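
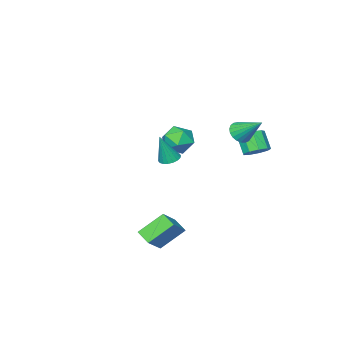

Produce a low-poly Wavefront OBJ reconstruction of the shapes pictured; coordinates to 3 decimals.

v -2.662 -1.618 0.039
v -1.854 -1.301 0.389
v -1.926 -2.159 -1.169
v -1.118 -1.842 -0.819
v -1.559 -2.556 -0.405
v -2.014 -2.221 0.342
v -1.766 -1.239 -1.122
v -2.221 -0.904 -0.375
v -1.3 -1.066 -0.329
v -1.172 -1.881 0.114
v -2.608 -1.579 -0.894
v -2.48 -2.394 -0.451
v 0.439 0.405 -0.087
v 0.964 0.326 -0.266
v 0.941 0.275 1.447
v 0.951 0.573 -0.24
v 0.836 0.787 -0.185
v 0.643 0.926 -0.11
v 0.41 0.961 -0.031
v 0.182 0.886 0.037
v 0.005 0.716 0.081
v -0.086 0.484 0.091
v -0.073 0.237 0.066
v 0.042 0.022 0.01
v 0.235 -0.116 -0.065
v 0.469 -0.151 -0.144
v 0.696 -0.077 -0.212
v 0.873 0.094 -0.256
v 2.144 2.837 -2.634
v 3.165 3.216 -1.723
v 2.172 3.62 -2.99
v 3.193 3.998 -2.078
v 3.227 2.342 -3.642
v 4.248 2.72 -2.73
v 3.255 3.124 -3.997
v 4.276 3.503 -3.086
v -1.89 2.783 1.791
v -1.259 2.93 1.736
v -2.09 4.037 2.829
v -1.368 3.077 1.537
v -1.567 3.173 1.383
v -1.822 3.202 1.298
v -2.089 3.159 1.299
v -2.321 3.051 1.385
v -2.479 2.896 1.541
v -2.535 2.722 1.74
v -2.479 2.559 1.948
v -2.321 2.434 2.129
v -2.089 2.37 2.251
v -1.822 2.377 2.294
v -1.567 2.455 2.249
v -1.367 2.589 2.126
v -1.258 2.757 1.944
v -2.761 2.989 0.309
v -2.471 3.452 0.73
v -2.67 2.774 1.612
v -2.959 2.311 1.191
v -2.934 3.537 0.691
v -3.132 2.859 1.573
v -3.316 3.365 0.473
v -3.514 2.687 1.355
v -3.438 3.017 0.178
v -3.636 2.339 1.06
v -3.243 2.656 -0.055
v -3.442 1.978 0.827
v -2.823 2.451 -0.119
v -3.021 1.773 0.763
v -2.373 2.498 0.018
v -2.572 1.819 0.9
v -2.105 2.774 0.291
v -2.304 2.096 1.173
v -2.144 3.151 0.572
v -2.342 2.473 1.454
f 1 12 6
f 1 6 2
f 1 2 8
f 1 8 11
f 1 11 12
f 2 6 10
f 6 12 5
f 12 11 3
f 11 8 7
f 8 2 9
f 4 10 5
f 4 5 3
f 4 3 7
f 4 7 9
f 4 9 10
f 5 10 6
f 3 5 12
f 7 3 11
f 9 7 8
f 10 9 2
f 14 13 16
f 14 16 15
f 16 13 17
f 16 17 15
f 17 13 18
f 17 18 15
f 18 13 19
f 18 19 15
f 19 13 20
f 19 20 15
f 20 13 21
f 20 21 15
f 21 13 22
f 21 22 15
f 22 13 23
f 22 23 15
f 23 13 24
f 23 24 15
f 24 13 25
f 24 25 15
f 25 13 26
f 25 26 15
f 26 13 27
f 26 27 15
f 27 13 28
f 27 28 15
f 28 13 14
f 28 14 15
f 30 32 29
f 33 30 29
f 29 32 31
f 31 33 29
f 30 36 32
f 34 30 33
f 34 36 30
f 32 36 31
f 35 33 31
f 31 36 35
f 35 34 33
f 36 34 35
f 38 37 40
f 38 40 39
f 40 37 41
f 40 41 39
f 41 37 42
f 41 42 39
f 42 37 43
f 42 43 39
f 43 37 44
f 43 44 39
f 44 37 45
f 44 45 39
f 45 37 46
f 45 46 39
f 46 37 47
f 46 47 39
f 47 37 48
f 47 48 39
f 48 37 49
f 48 49 39
f 49 37 50
f 49 50 39
f 50 37 51
f 50 51 39
f 51 37 52
f 51 52 39
f 52 37 53
f 52 53 39
f 53 37 38
f 53 38 39
f 55 54 58
f 55 58 56
f 56 58 59
f 56 59 57
f 58 54 60
f 58 60 59
f 59 60 61
f 59 61 57
f 60 54 62
f 60 62 61
f 61 62 63
f 61 63 57
f 62 54 64
f 62 64 63
f 63 64 65
f 63 65 57
f 64 54 66
f 64 66 65
f 65 66 67
f 65 67 57
f 66 54 68
f 66 68 67
f 67 68 69
f 67 69 57
f 68 54 70
f 68 70 69
f 69 70 71
f 69 71 57
f 70 54 72
f 70 72 71
f 71 72 73
f 71 73 57
f 72 54 55
f 72 55 73
f 73 55 56
f 73 56 57



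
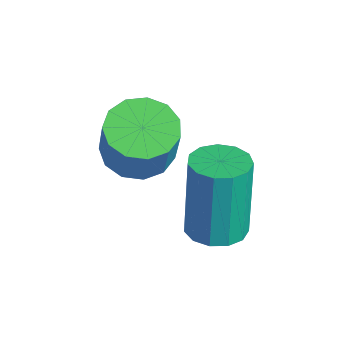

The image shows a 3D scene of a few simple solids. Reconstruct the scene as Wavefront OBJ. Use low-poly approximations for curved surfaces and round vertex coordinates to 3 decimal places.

v -0.378 -0.766 0.507
v 0.039 -0.053 0.358
v 0.615 -0.12 1.643
v 0.198 -0.834 1.793
v -0.375 0.072 0.55
v 0.201 0.005 1.835
v -0.79 -0.069 0.728
v -0.214 -0.136 2.014
v -1.074 -0.431 0.837
v -0.498 -0.498 2.122
v -1.137 -0.9 0.84
v -0.562 -0.967 2.126
v -0.959 -1.327 0.738
v -0.384 -1.394 2.024
v -0.597 -1.576 0.563
v -0.021 -1.643 1.849
v -0.165 -1.567 0.37
v 0.411 -1.634 1.655
v 0.2 -1.305 0.221
v 0.775 -1.372 1.506
v 0.381 -0.871 0.162
v 0.956 -0.938 1.447
v 0.321 -0.405 0.213
v 0.897 -0.472 1.499
v 1.082 0.542 -1.38
v 1.686 0.182 -1.285
v 1.443 0.337 0.855
v 0.838 0.698 0.76
v 1.787 0.569 -1.302
v 1.543 0.724 0.839
v 1.664 0.947 -1.343
v 1.421 1.102 0.797
v 1.356 1.197 -1.397
v 1.113 1.352 0.744
v 0.961 1.239 -1.445
v 0.718 1.394 0.696
v 0.605 1.06 -1.472
v 0.361 1.215 0.669
v 0.399 0.717 -1.471
v 0.156 0.872 0.67
v 0.411 0.318 -1.44
v 0.167 0.473 0.7
v 0.635 -0.01 -1.391
v 0.392 0.146 0.75
v 1.001 -0.162 -1.338
v 0.758 -0.007 0.802
v 1.393 -0.09 -1.299
v 1.15 0.065 0.842
f 2 1 5
f 2 5 3
f 3 5 6
f 3 6 4
f 5 1 7
f 5 7 6
f 6 7 8
f 6 8 4
f 7 1 9
f 7 9 8
f 8 9 10
f 8 10 4
f 9 1 11
f 9 11 10
f 10 11 12
f 10 12 4
f 11 1 13
f 11 13 12
f 12 13 14
f 12 14 4
f 13 1 15
f 13 15 14
f 14 15 16
f 14 16 4
f 15 1 17
f 15 17 16
f 16 17 18
f 16 18 4
f 17 1 19
f 17 19 18
f 18 19 20
f 18 20 4
f 19 1 21
f 19 21 20
f 20 21 22
f 20 22 4
f 21 1 23
f 21 23 22
f 22 23 24
f 22 24 4
f 23 1 2
f 23 2 24
f 24 2 3
f 24 3 4
f 26 25 29
f 26 29 27
f 27 29 30
f 27 30 28
f 29 25 31
f 29 31 30
f 30 31 32
f 30 32 28
f 31 25 33
f 31 33 32
f 32 33 34
f 32 34 28
f 33 25 35
f 33 35 34
f 34 35 36
f 34 36 28
f 35 25 37
f 35 37 36
f 36 37 38
f 36 38 28
f 37 25 39
f 37 39 38
f 38 39 40
f 38 40 28
f 39 25 41
f 39 41 40
f 40 41 42
f 40 42 28
f 41 25 43
f 41 43 42
f 42 43 44
f 42 44 28
f 43 25 45
f 43 45 44
f 44 45 46
f 44 46 28
f 45 25 47
f 45 47 46
f 46 47 48
f 46 48 28
f 47 25 26
f 47 26 48
f 48 26 27
f 48 27 28



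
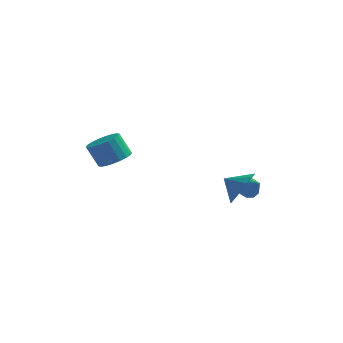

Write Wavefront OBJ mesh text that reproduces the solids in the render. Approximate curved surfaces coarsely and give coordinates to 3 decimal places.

v 3.708 -2.496 0.814
v 4.172 -1.821 1.534
v 2.752 -2.384 1.326
v 4.005 -1.504 1.154
v 3.771 -1.414 0.697
v 3.522 -1.572 0.266
v 3.316 -1.941 -0.039
v 3.2 -2.438 -0.148
v 3.2 -2.948 -0.037
v 3.316 -3.354 0.269
v 3.522 -3.564 0.7
v 3.771 -3.528 1.157
v 4.005 -3.257 1.536
v 4.172 -2.811 1.749
v 4.232 -2.292 1.748
v 3.386 0.846 -0.783
v 3.892 1.317 -0.944
v 4.074 0.314 -0.177
v 3.684 1.459 -0.584
v 3.363 1.366 -0.3
v 3.05 1.075 -0.201
v 2.865 0.696 -0.324
v 2.88 0.374 -0.623
v 3.088 0.233 -0.982
v 3.41 0.326 -1.266
v 3.722 0.617 -1.365
v 3.907 0.996 -1.242
v -2.543 -2.582 2.186
v -1.752 -2.631 2.613
v -2.386 -2.527 3.8
v -3.177 -2.478 3.374
v -1.797 -2.238 2.554
v -2.431 -2.133 3.742
v -1.99 -1.912 2.423
v -2.624 -1.808 3.61
v -2.293 -1.72 2.244
v -2.927 -1.615 3.432
v -2.645 -1.698 2.054
v -3.279 -1.593 3.242
v -2.977 -1.851 1.891
v -3.611 -1.747 3.078
v -3.222 -2.149 1.785
v -3.857 -2.045 2.973
v -3.334 -2.533 1.76
v -3.968 -2.429 2.947
v -3.289 -2.927 1.818
v -3.923 -2.822 3.006
v -3.096 -3.252 1.95
v -3.73 -3.148 3.137
v -2.793 -3.445 2.128
v -3.427 -3.34 3.316
v -2.441 -3.467 2.318
v -3.075 -3.362 3.506
v -2.109 -3.313 2.482
v -2.743 -3.209 3.669
v -1.863 -3.015 2.587
v -2.498 -2.911 3.775
f 2 1 4
f 2 4 3
f 4 1 5
f 4 5 3
f 5 1 6
f 5 6 3
f 6 1 7
f 6 7 3
f 7 1 8
f 7 8 3
f 8 1 9
f 8 9 3
f 9 1 10
f 9 10 3
f 10 1 11
f 10 11 3
f 11 1 12
f 11 12 3
f 12 1 13
f 12 13 3
f 13 1 14
f 13 14 3
f 14 1 15
f 14 15 3
f 15 1 2
f 15 2 3
f 17 16 19
f 17 19 18
f 19 16 20
f 19 20 18
f 20 16 21
f 20 21 18
f 21 16 22
f 21 22 18
f 22 16 23
f 22 23 18
f 23 16 24
f 23 24 18
f 24 16 25
f 24 25 18
f 25 16 26
f 25 26 18
f 26 16 27
f 26 27 18
f 27 16 17
f 27 17 18
f 29 28 32
f 29 32 30
f 30 32 33
f 30 33 31
f 32 28 34
f 32 34 33
f 33 34 35
f 33 35 31
f 34 28 36
f 34 36 35
f 35 36 37
f 35 37 31
f 36 28 38
f 36 38 37
f 37 38 39
f 37 39 31
f 38 28 40
f 38 40 39
f 39 40 41
f 39 41 31
f 40 28 42
f 40 42 41
f 41 42 43
f 41 43 31
f 42 28 44
f 42 44 43
f 43 44 45
f 43 45 31
f 44 28 46
f 44 46 45
f 45 46 47
f 45 47 31
f 46 28 48
f 46 48 47
f 47 48 49
f 47 49 31
f 48 28 50
f 48 50 49
f 49 50 51
f 49 51 31
f 50 28 52
f 50 52 51
f 51 52 53
f 51 53 31
f 52 28 54
f 52 54 53
f 53 54 55
f 53 55 31
f 54 28 56
f 54 56 55
f 55 56 57
f 55 57 31
f 56 28 29
f 56 29 57
f 57 29 30
f 57 30 31



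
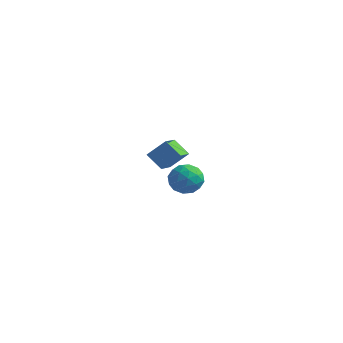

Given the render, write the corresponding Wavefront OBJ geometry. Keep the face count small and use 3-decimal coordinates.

v -2.05 1.408 -1.69
v -1.486 1.851 -1.008
v -2.326 2.435 -2.129
v -1.761 2.878 -1.447
v -1.359 1.362 -2.233
v -0.794 1.805 -1.551
v -1.634 2.389 -2.672
v -1.07 2.832 -1.99
v 1.617 -2.622 0.04
v 2.006 -2.379 -0.453
v 2.494 -2.741 0.673
v 2.883 -2.498 0.18
v 2.45 -2.092 0.498
v 1.908 -2.019 0.107
v 2.592 -3.101 0.113
v 2.05 -3.028 -0.278
v 2.608 -2.675 -0.408
v 2.521 -2.052 -0.17
v 1.979 -3.068 0.39
v 1.892 -2.445 0.628
v 1.734 -2.49 -0.262
v 2.766 -2.63 0.482
v 2.512 -2.391 0.669
v 2.74 -2.249 0.379
v 1.677 -2.278 0.067
v 1.905 -2.136 -0.223
v 2.167 -1.967 0.336
v 2.595 -2.984 0.443
v 2.823 -2.842 0.153
v 1.76 -2.871 -0.159
v 1.988 -2.729 -0.449
v 2.333 -3.153 -0.116
v 2.317 -2.522 -0.525
v 2.833 -2.591 -0.153
v 2.662 -2.946 -0.192
v 2.343 -2.903 -0.422
v 2.265 -2.155 -0.386
v 2.781 -2.225 -0.013
v 2.527 -1.987 0.174
v 2.208 -1.943 -0.057
v 2.62 -2.329 -0.359
v 1.719 -2.895 0.233
v 2.235 -2.965 0.606
v 2.292 -3.177 0.277
v 1.973 -3.133 0.046
v 1.667 -2.529 0.373
v 2.183 -2.598 0.745
v 2.157 -2.217 0.642
v 1.838 -2.174 0.412
v 1.88 -2.791 0.579
f 2 4 1
f 5 2 1
f 1 4 3
f 3 5 1
f 2 8 4
f 6 2 5
f 6 8 2
f 4 8 3
f 7 5 3
f 3 8 7
f 7 6 5
f 8 6 7
f 9 46 25
f 46 20 49
f 25 49 14
f 46 49 25
f 9 25 21
f 25 14 26
f 21 26 10
f 25 26 21
f 9 21 30
f 21 10 31
f 30 31 16
f 21 31 30
f 9 30 42
f 30 16 45
f 42 45 19
f 30 45 42
f 9 42 46
f 42 19 50
f 46 50 20
f 42 50 46
f 10 26 37
f 26 14 40
f 37 40 18
f 26 40 37
f 14 49 27
f 49 20 48
f 27 48 13
f 49 48 27
f 20 50 47
f 50 19 43
f 47 43 11
f 50 43 47
f 19 45 44
f 45 16 32
f 44 32 15
f 45 32 44
f 16 31 36
f 31 10 33
f 36 33 17
f 31 33 36
f 12 38 24
f 38 18 39
f 24 39 13
f 38 39 24
f 12 24 22
f 24 13 23
f 22 23 11
f 24 23 22
f 12 22 29
f 22 11 28
f 29 28 15
f 22 28 29
f 12 29 34
f 29 15 35
f 34 35 17
f 29 35 34
f 12 34 38
f 34 17 41
f 38 41 18
f 34 41 38
f 13 39 27
f 39 18 40
f 27 40 14
f 39 40 27
f 11 23 47
f 23 13 48
f 47 48 20
f 23 48 47
f 15 28 44
f 28 11 43
f 44 43 19
f 28 43 44
f 17 35 36
f 35 15 32
f 36 32 16
f 35 32 36
f 18 41 37
f 41 17 33
f 37 33 10
f 41 33 37



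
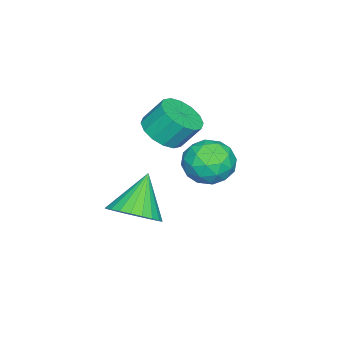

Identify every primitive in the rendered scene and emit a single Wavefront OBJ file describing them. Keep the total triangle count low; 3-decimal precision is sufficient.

v 2.238 0.94 1.641
v 2.94 0.373 2.253
v 0.982 0.98 3.119
v 3.057 0.773 2.341
v 3.049 1.198 2.323
v 2.917 1.583 2.2
v 2.682 1.871 1.993
v 2.38 2.017 1.732
v 2.056 1.999 1.457
v 1.759 1.819 1.21
v 1.536 1.506 1.029
v 1.419 1.107 0.941
v 1.427 0.682 0.959
v 1.559 0.297 1.081
v 1.794 0.009 1.289
v 2.096 -0.137 1.55
v 2.42 -0.119 1.825
v 2.716 0.06 2.071
v -0.368 3.819 3.12
v 0.324 3.568 3.915
v -0.824 2.132 2.985
v -0.132 1.881 3.78
v -1.025 2.453 3.999
v -0.744 3.495 4.083
v 0.244 2.205 2.817
v 0.525 3.247 2.901
v 0.702 2.57 3.728
v -0.083 2.724 4.458
v -0.417 2.976 2.442
v -1.202 3.13 3.172
v 0.018 3.841 3.53
v -0.518 1.859 3.37
v -1.043 2.195 3.5
v -0.637 2.047 3.967
v -0.609 3.799 3.628
v -0.203 3.651 4.096
v -0.996 2.996 4.145
v -0.297 2.049 2.804
v 0.109 1.901 3.272
v 0.137 3.653 2.933
v 0.543 3.505 3.4
v 0.496 2.704 2.755
v 0.647 3.108 3.887
v 0.379 2.116 3.807
v 0.599 2.306 3.241
v 0.765 2.919 3.29
v 0.186 3.198 4.316
v -0.082 2.206 4.237
v -0.607 2.542 4.366
v -0.442 3.155 4.415
v 0.408 2.611 4.206
v -0.418 3.494 2.663
v -0.686 2.502 2.584
v -0.058 2.545 2.485
v 0.107 3.158 2.534
v -0.879 3.584 3.093
v -1.147 2.592 3.013
v -1.265 2.781 3.61
v -1.099 3.394 3.659
v -0.908 3.089 2.694
v -1.903 0.269 3.433
v -1.341 0.989 3.051
v -1.575 1.731 4.105
v -2.137 1.011 4.487
v -1.814 1.084 2.879
v -2.048 1.826 3.932
v -2.31 0.961 2.855
v -2.545 1.703 3.908
v -2.698 0.652 2.986
v -2.933 1.395 4.039
v -2.872 0.241 3.237
v -3.107 0.983 4.29
v -2.787 -0.163 3.54
v -3.022 0.579 4.594
v -2.465 -0.451 3.815
v -2.699 0.291 4.869
v -1.992 -0.546 3.988
v -2.226 0.196 5.041
v -1.495 -0.423 4.012
v -1.73 0.319 5.065
v -1.107 -0.115 3.881
v -1.342 0.628 4.934
v -0.933 0.297 3.63
v -1.168 1.039 4.683
v -1.018 0.701 3.326
v -1.253 1.443 4.38
f 2 1 4
f 2 4 3
f 4 1 5
f 4 5 3
f 5 1 6
f 5 6 3
f 6 1 7
f 6 7 3
f 7 1 8
f 7 8 3
f 8 1 9
f 8 9 3
f 9 1 10
f 9 10 3
f 10 1 11
f 10 11 3
f 11 1 12
f 11 12 3
f 12 1 13
f 12 13 3
f 13 1 14
f 13 14 3
f 14 1 15
f 14 15 3
f 15 1 16
f 15 16 3
f 16 1 17
f 16 17 3
f 17 1 18
f 17 18 3
f 18 1 2
f 18 2 3
f 19 56 35
f 56 30 59
f 35 59 24
f 56 59 35
f 19 35 31
f 35 24 36
f 31 36 20
f 35 36 31
f 19 31 40
f 31 20 41
f 40 41 26
f 31 41 40
f 19 40 52
f 40 26 55
f 52 55 29
f 40 55 52
f 19 52 56
f 52 29 60
f 56 60 30
f 52 60 56
f 20 36 47
f 36 24 50
f 47 50 28
f 36 50 47
f 24 59 37
f 59 30 58
f 37 58 23
f 59 58 37
f 30 60 57
f 60 29 53
f 57 53 21
f 60 53 57
f 29 55 54
f 55 26 42
f 54 42 25
f 55 42 54
f 26 41 46
f 41 20 43
f 46 43 27
f 41 43 46
f 22 48 34
f 48 28 49
f 34 49 23
f 48 49 34
f 22 34 32
f 34 23 33
f 32 33 21
f 34 33 32
f 22 32 39
f 32 21 38
f 39 38 25
f 32 38 39
f 22 39 44
f 39 25 45
f 44 45 27
f 39 45 44
f 22 44 48
f 44 27 51
f 48 51 28
f 44 51 48
f 23 49 37
f 49 28 50
f 37 50 24
f 49 50 37
f 21 33 57
f 33 23 58
f 57 58 30
f 33 58 57
f 25 38 54
f 38 21 53
f 54 53 29
f 38 53 54
f 27 45 46
f 45 25 42
f 46 42 26
f 45 42 46
f 28 51 47
f 51 27 43
f 47 43 20
f 51 43 47
f 62 61 65
f 62 65 63
f 63 65 66
f 63 66 64
f 65 61 67
f 65 67 66
f 66 67 68
f 66 68 64
f 67 61 69
f 67 69 68
f 68 69 70
f 68 70 64
f 69 61 71
f 69 71 70
f 70 71 72
f 70 72 64
f 71 61 73
f 71 73 72
f 72 73 74
f 72 74 64
f 73 61 75
f 73 75 74
f 74 75 76
f 74 76 64
f 75 61 77
f 75 77 76
f 76 77 78
f 76 78 64
f 77 61 79
f 77 79 78
f 78 79 80
f 78 80 64
f 79 61 81
f 79 81 80
f 80 81 82
f 80 82 64
f 81 61 83
f 81 83 82
f 82 83 84
f 82 84 64
f 83 61 85
f 83 85 84
f 84 85 86
f 84 86 64
f 85 61 62
f 85 62 86
f 86 62 63
f 86 63 64



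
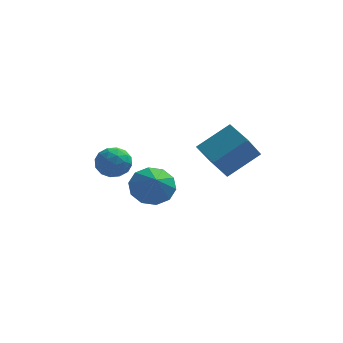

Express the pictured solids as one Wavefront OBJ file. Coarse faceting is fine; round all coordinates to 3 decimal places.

v 2.205 -4.301 1.711
v 3.505 -3.696 2.662
v 1.51 -3.297 2.024
v 2.809 -2.693 2.974
v 2.731 -3.567 0.526
v 4.03 -2.963 1.476
v 2.035 -2.564 0.838
v 3.335 -1.959 1.789
v -0.386 0.555 -2.471
v 0.485 0.99 -2.203
v -0.174 -0.475 -1.489
v 0.032 1.234 -1.85
v -0.582 1.218 -1.735
v -1.12 0.949 -1.901
v -1.378 0.53 -2.285
v -1.257 0.121 -2.74
v -0.803 -0.123 -3.093
v -0.19 -0.107 -3.208
v 0.348 0.162 -3.042
v 0.606 0.581 -2.658
v -2.221 0.297 -0.147
v -1.452 0.024 -0.068
v -2.408 -0.524 -1.172
v -1.639 -0.797 -1.093
v -2.198 -0.976 -0.521
v -2.083 -0.468 0.113
v -1.777 -0.032 -1.353
v -1.662 0.476 -0.719
v -1.178 -0.18 -0.814
v -1.438 -0.763 -0.299
v -2.422 0.263 -0.941
v -2.682 -0.32 -0.426
v -1.82 0.233 -0.017
v -2.04 -0.733 -1.223
v -2.369 -0.837 -0.886
v -1.917 -0.998 -0.84
v -2.191 -0.057 0.089
v -1.739 -0.217 0.135
v -2.177 -0.805 -0.131
v -2.121 -0.283 -1.375
v -1.669 -0.443 -1.329
v -1.943 0.498 -0.4
v -1.491 0.337 -0.354
v -1.683 0.305 -1.109
v -1.207 -0.048 -0.409
v -1.317 -0.531 -1.012
v -1.398 -0.081 -1.165
v -1.33 0.218 -0.792
v -1.36 -0.391 -0.107
v -1.47 -0.873 -0.71
v -1.799 -0.978 -0.373
v -1.73 -0.68 -0
v -1.199 -0.51 -0.545
v -2.39 0.373 -0.53
v -2.5 -0.109 -1.133
v -2.13 0.18 -1.24
v -2.061 0.478 -0.867
v -2.543 0.031 -0.228
v -2.653 -0.452 -0.831
v -2.53 -0.718 -0.448
v -2.462 -0.419 -0.075
v -2.661 0.01 -0.695
f 2 4 1
f 5 2 1
f 1 4 3
f 3 5 1
f 2 8 4
f 6 2 5
f 6 8 2
f 4 8 3
f 7 5 3
f 3 8 7
f 7 6 5
f 8 6 7
f 10 9 12
f 10 12 11
f 12 9 13
f 12 13 11
f 13 9 14
f 13 14 11
f 14 9 15
f 14 15 11
f 15 9 16
f 15 16 11
f 16 9 17
f 16 17 11
f 17 9 18
f 17 18 11
f 18 9 19
f 18 19 11
f 19 9 20
f 19 20 11
f 20 9 10
f 20 10 11
f 21 58 37
f 58 32 61
f 37 61 26
f 58 61 37
f 21 37 33
f 37 26 38
f 33 38 22
f 37 38 33
f 21 33 42
f 33 22 43
f 42 43 28
f 33 43 42
f 21 42 54
f 42 28 57
f 54 57 31
f 42 57 54
f 21 54 58
f 54 31 62
f 58 62 32
f 54 62 58
f 22 38 49
f 38 26 52
f 49 52 30
f 38 52 49
f 26 61 39
f 61 32 60
f 39 60 25
f 61 60 39
f 32 62 59
f 62 31 55
f 59 55 23
f 62 55 59
f 31 57 56
f 57 28 44
f 56 44 27
f 57 44 56
f 28 43 48
f 43 22 45
f 48 45 29
f 43 45 48
f 24 50 36
f 50 30 51
f 36 51 25
f 50 51 36
f 24 36 34
f 36 25 35
f 34 35 23
f 36 35 34
f 24 34 41
f 34 23 40
f 41 40 27
f 34 40 41
f 24 41 46
f 41 27 47
f 46 47 29
f 41 47 46
f 24 46 50
f 46 29 53
f 50 53 30
f 46 53 50
f 25 51 39
f 51 30 52
f 39 52 26
f 51 52 39
f 23 35 59
f 35 25 60
f 59 60 32
f 35 60 59
f 27 40 56
f 40 23 55
f 56 55 31
f 40 55 56
f 29 47 48
f 47 27 44
f 48 44 28
f 47 44 48
f 30 53 49
f 53 29 45
f 49 45 22
f 53 45 49



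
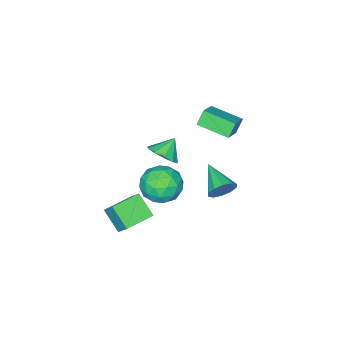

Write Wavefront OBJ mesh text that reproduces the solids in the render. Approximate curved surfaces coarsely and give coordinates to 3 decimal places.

v 1.65 2.583 1.178
v 2.351 2.411 0.169
v 1.189 0.629 1.191
v 1.89 0.457 0.182
v 2.423 0.732 1.268
v 2.708 1.94 1.26
v 0.832 1.1 0.1
v 1.117 2.308 0.092
v 1.845 1.494 -0.497
v 2.829 1.267 0.224
v 0.711 1.773 1.136
v 1.695 1.546 1.857
v 2.041 2.668 0.672
v 1.499 0.372 0.688
v 1.812 0.533 1.326
v 2.224 0.432 0.733
v 2.251 2.391 1.314
v 2.663 2.29 0.72
v 2.705 1.304 1.366
v 0.877 0.75 0.64
v 1.289 0.649 0.046
v 1.316 2.608 0.627
v 1.728 2.507 0.034
v 0.835 1.736 -0.006
v 2.156 2.029 -0.312
v 1.885 0.88 -0.305
v 1.263 1.258 -0.353
v 1.431 1.968 -0.358
v 2.734 1.895 0.112
v 2.463 0.746 0.119
v 2.776 0.908 0.758
v 2.944 1.618 0.753
v 2.437 1.356 -0.28
v 1.077 2.294 1.241
v 0.806 1.145 1.248
v 0.596 1.422 0.607
v 0.764 2.132 0.602
v 1.655 2.16 1.665
v 1.384 1.011 1.672
v 2.109 1.072 1.718
v 2.277 1.782 1.713
v 1.103 1.684 1.64
v -3.174 1.335 -3.523
v -2.887 0.915 -4.252
v -3.866 -0.395 -2.797
v -2.481 0.908 -3.881
v -2.34 1.065 -3.373
v -2.518 1.325 -2.922
v -2.946 1.589 -2.701
v -3.462 1.756 -2.793
v -3.868 1.763 -3.164
v -4.009 1.606 -3.672
v -3.831 1.346 -4.123
v -3.402 1.082 -4.345
v -0.625 -0.743 0.027
v -0.061 -1.267 0.634
v -1.535 -0.697 0.913
v 0.059 -0.68 0.726
v -0.083 -0.118 0.552
v -0.431 0.206 0.176
v -0.854 0.167 -0.256
v -1.189 -0.22 -0.58
v -1.309 -0.807 -0.672
v -1.168 -1.369 -0.497
v -0.819 -1.692 -0.122
v -0.397 -1.653 0.31
v 0.709 -1.898 -3.572
v 0.9 -1.046 -2.542
v 0.833 -0.688 -4.596
v 1.024 0.164 -3.566
v 2.456 -2.164 -3.674
v 2.647 -1.312 -2.644
v 2.58 -0.954 -4.698
v 2.771 -0.102 -3.668
v -2.446 0.607 2.738
v -2.947 0.625 3.592
v -3.001 2.367 2.377
v -3.501 2.384 3.231
v -1.319 1.096 3.389
v -1.819 1.113 4.243
v -1.873 2.855 3.028
v -2.374 2.873 3.882
f 1 38 17
f 38 12 41
f 17 41 6
f 38 41 17
f 1 17 13
f 17 6 18
f 13 18 2
f 17 18 13
f 1 13 22
f 13 2 23
f 22 23 8
f 13 23 22
f 1 22 34
f 22 8 37
f 34 37 11
f 22 37 34
f 1 34 38
f 34 11 42
f 38 42 12
f 34 42 38
f 2 18 29
f 18 6 32
f 29 32 10
f 18 32 29
f 6 41 19
f 41 12 40
f 19 40 5
f 41 40 19
f 12 42 39
f 42 11 35
f 39 35 3
f 42 35 39
f 11 37 36
f 37 8 24
f 36 24 7
f 37 24 36
f 8 23 28
f 23 2 25
f 28 25 9
f 23 25 28
f 4 30 16
f 30 10 31
f 16 31 5
f 30 31 16
f 4 16 14
f 16 5 15
f 14 15 3
f 16 15 14
f 4 14 21
f 14 3 20
f 21 20 7
f 14 20 21
f 4 21 26
f 21 7 27
f 26 27 9
f 21 27 26
f 4 26 30
f 26 9 33
f 30 33 10
f 26 33 30
f 5 31 19
f 31 10 32
f 19 32 6
f 31 32 19
f 3 15 39
f 15 5 40
f 39 40 12
f 15 40 39
f 7 20 36
f 20 3 35
f 36 35 11
f 20 35 36
f 9 27 28
f 27 7 24
f 28 24 8
f 27 24 28
f 10 33 29
f 33 9 25
f 29 25 2
f 33 25 29
f 44 43 46
f 44 46 45
f 46 43 47
f 46 47 45
f 47 43 48
f 47 48 45
f 48 43 49
f 48 49 45
f 49 43 50
f 49 50 45
f 50 43 51
f 50 51 45
f 51 43 52
f 51 52 45
f 52 43 53
f 52 53 45
f 53 43 54
f 53 54 45
f 54 43 44
f 54 44 45
f 56 55 58
f 56 58 57
f 58 55 59
f 58 59 57
f 59 55 60
f 59 60 57
f 60 55 61
f 60 61 57
f 61 55 62
f 61 62 57
f 62 55 63
f 62 63 57
f 63 55 64
f 63 64 57
f 64 55 65
f 64 65 57
f 65 55 66
f 65 66 57
f 66 55 56
f 66 56 57
f 68 70 67
f 71 68 67
f 67 70 69
f 69 71 67
f 68 74 70
f 72 68 71
f 72 74 68
f 70 74 69
f 73 71 69
f 69 74 73
f 73 72 71
f 74 72 73
f 76 78 75
f 79 76 75
f 75 78 77
f 77 79 75
f 76 82 78
f 80 76 79
f 80 82 76
f 78 82 77
f 81 79 77
f 77 82 81
f 81 80 79
f 82 80 81



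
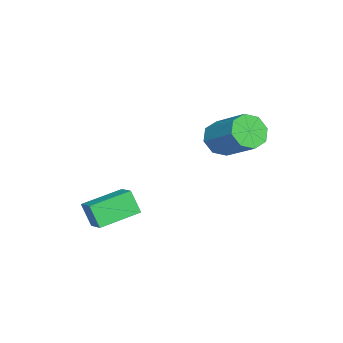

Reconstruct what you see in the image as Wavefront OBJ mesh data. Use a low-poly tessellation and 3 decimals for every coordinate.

v -4.341 2.949 1.92
v -3.559 2.745 1.48
v -2.517 4.148 2.68
v -3.299 4.351 3.12
v -3.913 3.27 1.172
v -2.871 4.673 2.372
v -4.517 3.607 1.302
v -3.475 5.01 2.503
v -5.018 3.559 1.795
v -3.976 4.962 2.995
v -5.123 3.152 2.36
v -4.081 4.555 3.56
v -4.769 2.627 2.668
v -3.727 4.03 3.868
v -4.165 2.29 2.537
v -3.123 3.693 3.738
v -3.664 2.338 2.045
v -2.622 3.741 3.245
v 0.399 -1.364 -1.174
v 0.164 -1.851 -0.114
v -0.864 -0.001 -0.827
v -1.099 -0.489 0.233
v 1.159 -0.771 -0.733
v 0.924 -1.259 0.327
v -0.104 0.591 -0.386
v -0.339 0.104 0.674
f 2 1 5
f 2 5 3
f 3 5 6
f 3 6 4
f 5 1 7
f 5 7 6
f 6 7 8
f 6 8 4
f 7 1 9
f 7 9 8
f 8 9 10
f 8 10 4
f 9 1 11
f 9 11 10
f 10 11 12
f 10 12 4
f 11 1 13
f 11 13 12
f 12 13 14
f 12 14 4
f 13 1 15
f 13 15 14
f 14 15 16
f 14 16 4
f 15 1 17
f 15 17 16
f 16 17 18
f 16 18 4
f 17 1 2
f 17 2 18
f 18 2 3
f 18 3 4
f 20 22 19
f 23 20 19
f 19 22 21
f 21 23 19
f 20 26 22
f 24 20 23
f 24 26 20
f 22 26 21
f 25 23 21
f 21 26 25
f 25 24 23
f 26 24 25



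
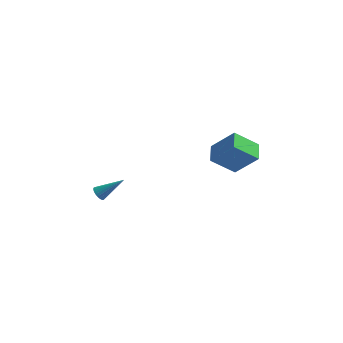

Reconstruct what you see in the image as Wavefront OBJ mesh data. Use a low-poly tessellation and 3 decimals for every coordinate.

v -4.213 2.069 -4.174
v -3.874 1.772 -4.472
v -2.747 2.571 -3.006
v -3.861 1.959 -4.568
v -3.901 2.162 -4.605
v -3.989 2.351 -4.576
v -4.111 2.498 -4.486
v -4.249 2.578 -4.348
v -4.381 2.582 -4.184
v -4.487 2.507 -4.018
v -4.552 2.365 -3.876
v -4.565 2.179 -3.779
v -4.524 1.975 -3.743
v -4.436 1.786 -3.772
v -4.314 1.64 -3.862
v -4.177 1.559 -3.999
v -4.045 1.556 -4.164
v -3.938 1.63 -4.329
v 2.687 1.997 0.31
v 4.098 1.919 1.89
v 2.48 3.267 0.557
v 3.891 3.189 2.137
v 4.109 2.471 -0.937
v 5.52 2.393 0.643
v 3.902 3.741 -0.69
v 5.313 3.663 0.89
f 2 1 4
f 2 4 3
f 4 1 5
f 4 5 3
f 5 1 6
f 5 6 3
f 6 1 7
f 6 7 3
f 7 1 8
f 7 8 3
f 8 1 9
f 8 9 3
f 9 1 10
f 9 10 3
f 10 1 11
f 10 11 3
f 11 1 12
f 11 12 3
f 12 1 13
f 12 13 3
f 13 1 14
f 13 14 3
f 14 1 15
f 14 15 3
f 15 1 16
f 15 16 3
f 16 1 17
f 16 17 3
f 17 1 18
f 17 18 3
f 18 1 2
f 18 2 3
f 20 22 19
f 23 20 19
f 19 22 21
f 21 23 19
f 20 26 22
f 24 20 23
f 24 26 20
f 22 26 21
f 25 23 21
f 21 26 25
f 25 24 23
f 26 24 25



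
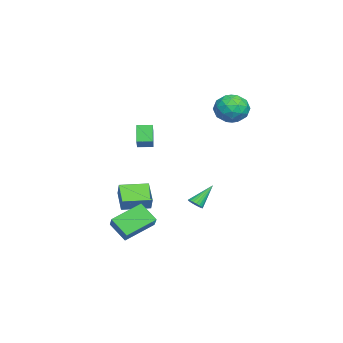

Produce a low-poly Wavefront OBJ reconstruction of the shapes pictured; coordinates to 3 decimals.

v -3.424 4.007 4.195
v -2.374 3.821 4.789
v -3.026 2.479 3.011
v -1.976 2.293 3.605
v -3.039 2.072 4.161
v -3.285 3.016 4.893
v -2.115 3.284 2.907
v -2.361 4.228 3.639
v -1.566 3.374 3.993
v -2.137 2.624 4.767
v -3.263 3.676 3.033
v -3.834 2.926 3.807
v -2.934 4.048 4.596
v -2.466 2.252 3.204
v -3.091 2.122 3.531
v -2.474 2.012 3.88
v -3.469 3.575 4.657
v -2.853 3.465 5.006
v -3.243 2.437 4.637
v -2.547 2.835 2.794
v -1.931 2.725 3.143
v -2.926 4.288 3.92
v -2.309 4.178 4.269
v -2.157 3.863 3.163
v -1.842 3.676 4.477
v -1.608 2.778 3.781
v -1.689 3.36 3.371
v -1.834 3.915 3.801
v -2.178 3.235 4.932
v -1.944 2.337 4.236
v -2.568 2.207 4.563
v -2.713 2.762 4.993
v -1.702 2.973 4.464
v -3.456 3.963 3.564
v -3.222 3.065 2.868
v -2.687 3.538 2.807
v -2.832 4.093 3.237
v -3.792 3.522 4.019
v -3.558 2.624 3.323
v -3.566 2.385 3.999
v -3.711 2.94 4.429
v -3.698 3.327 3.336
v -2.546 -2.827 0.275
v -3.348 -2.999 1.409
v -2.739 -1.826 0.289
v -3.542 -1.997 1.423
v -1.318 -2.603 1.177
v -2.121 -2.774 2.311
v -1.512 -1.601 1.191
v -2.314 -1.773 2.325
v -0.653 1.252 -3.688
v -0.203 1.198 -3.342
v -1.567 2.188 -2.352
v -0.156 1.402 -3.453
v -0.194 1.58 -3.604
v -0.312 1.702 -3.77
v -0.489 1.746 -3.922
v -0.694 1.704 -4.033
v -0.892 1.585 -4.085
v -1.049 1.408 -4.068
v -1.137 1.204 -3.985
v -1.142 1.008 -3.851
v -1.062 0.855 -3.689
v -0.911 0.77 -3.527
v -0.716 0.769 -3.393
v -0.51 0.851 -3.309
v -0.328 1.003 -3.292
v 2.717 -0.639 -4.266
v 2.228 -1.674 -3.206
v 3.959 -0.253 -3.318
v 3.471 -1.288 -2.257
v 3.929 -2.192 -5.223
v 3.441 -3.227 -4.162
v 5.172 -1.806 -4.274
v 4.683 -2.841 -3.214
v 0.573 -3.186 -4.029
v -0.736 -3.699 -3.128
v -0.112 -1.436 -4.029
v -1.421 -1.948 -3.128
v 1.121 -2.972 -3.112
v -0.188 -3.484 -2.211
v 0.436 -1.221 -3.112
v -0.873 -1.734 -2.211
f 1 38 17
f 38 12 41
f 17 41 6
f 38 41 17
f 1 17 13
f 17 6 18
f 13 18 2
f 17 18 13
f 1 13 22
f 13 2 23
f 22 23 8
f 13 23 22
f 1 22 34
f 22 8 37
f 34 37 11
f 22 37 34
f 1 34 38
f 34 11 42
f 38 42 12
f 34 42 38
f 2 18 29
f 18 6 32
f 29 32 10
f 18 32 29
f 6 41 19
f 41 12 40
f 19 40 5
f 41 40 19
f 12 42 39
f 42 11 35
f 39 35 3
f 42 35 39
f 11 37 36
f 37 8 24
f 36 24 7
f 37 24 36
f 8 23 28
f 23 2 25
f 28 25 9
f 23 25 28
f 4 30 16
f 30 10 31
f 16 31 5
f 30 31 16
f 4 16 14
f 16 5 15
f 14 15 3
f 16 15 14
f 4 14 21
f 14 3 20
f 21 20 7
f 14 20 21
f 4 21 26
f 21 7 27
f 26 27 9
f 21 27 26
f 4 26 30
f 26 9 33
f 30 33 10
f 26 33 30
f 5 31 19
f 31 10 32
f 19 32 6
f 31 32 19
f 3 15 39
f 15 5 40
f 39 40 12
f 15 40 39
f 7 20 36
f 20 3 35
f 36 35 11
f 20 35 36
f 9 27 28
f 27 7 24
f 28 24 8
f 27 24 28
f 10 33 29
f 33 9 25
f 29 25 2
f 33 25 29
f 44 46 43
f 47 44 43
f 43 46 45
f 45 47 43
f 44 50 46
f 48 44 47
f 48 50 44
f 46 50 45
f 49 47 45
f 45 50 49
f 49 48 47
f 50 48 49
f 52 51 54
f 52 54 53
f 54 51 55
f 54 55 53
f 55 51 56
f 55 56 53
f 56 51 57
f 56 57 53
f 57 51 58
f 57 58 53
f 58 51 59
f 58 59 53
f 59 51 60
f 59 60 53
f 60 51 61
f 60 61 53
f 61 51 62
f 61 62 53
f 62 51 63
f 62 63 53
f 63 51 64
f 63 64 53
f 64 51 65
f 64 65 53
f 65 51 66
f 65 66 53
f 66 51 67
f 66 67 53
f 67 51 52
f 67 52 53
f 69 71 68
f 72 69 68
f 68 71 70
f 70 72 68
f 69 75 71
f 73 69 72
f 73 75 69
f 71 75 70
f 74 72 70
f 70 75 74
f 74 73 72
f 75 73 74
f 77 79 76
f 80 77 76
f 76 79 78
f 78 80 76
f 77 83 79
f 81 77 80
f 81 83 77
f 79 83 78
f 82 80 78
f 78 83 82
f 82 81 80
f 83 81 82



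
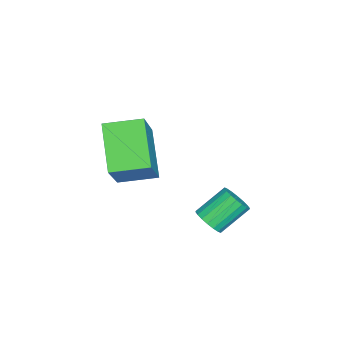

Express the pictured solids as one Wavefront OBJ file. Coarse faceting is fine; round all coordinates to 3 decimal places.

v -0.245 -0.604 -3.904
v -0.036 -0.9 -3.452
v -0.726 -0.152 -2.643
v -0.935 0.144 -3.096
v 0.137 -0.71 -3.481
v -0.554 0.038 -2.672
v 0.233 -0.499 -3.593
v -0.457 0.249 -2.785
v 0.235 -0.309 -3.768
v -0.455 0.439 -2.959
v 0.142 -0.177 -3.969
v -0.548 0.571 -3.16
v -0.028 -0.13 -4.158
v -0.718 0.618 -3.349
v -0.241 -0.176 -4.296
v -0.931 0.572 -3.487
v -0.454 -0.308 -4.357
v -1.144 0.44 -3.548
v -0.626 -0.498 -4.328
v -1.317 0.25 -3.519
v -0.723 -0.709 -4.215
v -1.413 0.039 -3.407
v -0.725 -0.899 -4.041
v -1.415 -0.151 -3.232
v -0.632 -1.031 -3.84
v -1.322 -0.283 -3.031
v -0.462 -1.078 -3.651
v -1.152 -0.33 -2.842
v -0.249 -1.032 -3.513
v -0.939 -0.284 -2.704
v -1.681 -4.141 -3.916
v -3.062 -4.817 -2.669
v -2.114 -2.83 -3.685
v -3.496 -3.506 -2.438
v -0.324 -3.974 -2.322
v -1.706 -4.65 -1.075
v -0.758 -2.663 -2.091
v -2.139 -3.339 -0.844
f 2 1 5
f 2 5 3
f 3 5 6
f 3 6 4
f 5 1 7
f 5 7 6
f 6 7 8
f 6 8 4
f 7 1 9
f 7 9 8
f 8 9 10
f 8 10 4
f 9 1 11
f 9 11 10
f 10 11 12
f 10 12 4
f 11 1 13
f 11 13 12
f 12 13 14
f 12 14 4
f 13 1 15
f 13 15 14
f 14 15 16
f 14 16 4
f 15 1 17
f 15 17 16
f 16 17 18
f 16 18 4
f 17 1 19
f 17 19 18
f 18 19 20
f 18 20 4
f 19 1 21
f 19 21 20
f 20 21 22
f 20 22 4
f 21 1 23
f 21 23 22
f 22 23 24
f 22 24 4
f 23 1 25
f 23 25 24
f 24 25 26
f 24 26 4
f 25 1 27
f 25 27 26
f 26 27 28
f 26 28 4
f 27 1 29
f 27 29 28
f 28 29 30
f 28 30 4
f 29 1 2
f 29 2 30
f 30 2 3
f 30 3 4
f 32 34 31
f 35 32 31
f 31 34 33
f 33 35 31
f 32 38 34
f 36 32 35
f 36 38 32
f 34 38 33
f 37 35 33
f 33 38 37
f 37 36 35
f 38 36 37



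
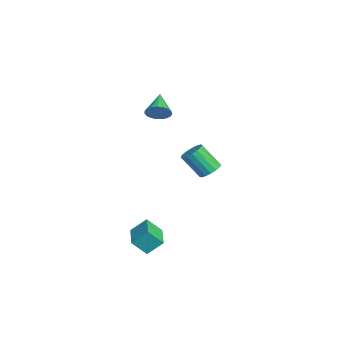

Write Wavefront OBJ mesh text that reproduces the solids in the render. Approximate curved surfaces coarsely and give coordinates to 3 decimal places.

v 0.348 -3.559 -2.897
v 0.415 -2.804 -2.186
v 0.432 -2.852 -3.655
v 0.5 -2.097 -2.944
v 1.74 -3.703 -2.876
v 1.808 -2.948 -2.165
v 1.825 -2.996 -3.634
v 1.892 -2.241 -2.923
v -1.977 -1.891 3.556
v -1.763 -2.222 4.073
v -3.143 -1.629 4.204
v -1.677 -1.971 4.127
v -1.643 -1.707 4.082
v -1.666 -1.475 3.946
v -1.743 -1.314 3.743
v -1.861 -1.253 3.507
v -1.998 -1.303 3.28
v -2.132 -1.454 3.1
v -2.239 -1.681 2.999
v -2.301 -1.944 2.995
v -2.307 -2.198 3.087
v -2.255 -2.399 3.26
v -2.156 -2.512 3.485
v -2.025 -2.518 3.721
v -1.887 -2.415 3.929
v -3.284 0.84 -1.321
v -2.753 1.012 -1.008
v -3.185 0.153 0.195
v -3.716 -0.02 -0.119
v -2.958 1.226 -0.929
v -3.39 0.367 0.274
v -3.237 1.351 -0.94
v -3.669 0.492 0.263
v -3.527 1.359 -1.038
v -3.959 0.5 0.165
v -3.762 1.248 -1.201
v -4.193 0.389 0.002
v -3.887 1.044 -1.392
v -4.318 0.185 -0.189
v -3.873 0.792 -1.567
v -4.305 -0.067 -0.364
v -3.725 0.552 -1.685
v -4.157 -0.307 -0.482
v -3.476 0.377 -1.72
v -3.908 -0.482 -0.517
v -3.183 0.309 -1.664
v -3.615 -0.55 -0.461
v -2.913 0.362 -1.53
v -3.345 -0.498 -0.327
v -2.728 0.524 -1.347
v -3.16 -0.335 -0.144
v -2.67 0.759 -1.159
v -3.102 -0.1 0.044
f 2 4 1
f 5 2 1
f 1 4 3
f 3 5 1
f 2 8 4
f 6 2 5
f 6 8 2
f 4 8 3
f 7 5 3
f 3 8 7
f 7 6 5
f 8 6 7
f 10 9 12
f 10 12 11
f 12 9 13
f 12 13 11
f 13 9 14
f 13 14 11
f 14 9 15
f 14 15 11
f 15 9 16
f 15 16 11
f 16 9 17
f 16 17 11
f 17 9 18
f 17 18 11
f 18 9 19
f 18 19 11
f 19 9 20
f 19 20 11
f 20 9 21
f 20 21 11
f 21 9 22
f 21 22 11
f 22 9 23
f 22 23 11
f 23 9 24
f 23 24 11
f 24 9 25
f 24 25 11
f 25 9 10
f 25 10 11
f 27 26 30
f 27 30 28
f 28 30 31
f 28 31 29
f 30 26 32
f 30 32 31
f 31 32 33
f 31 33 29
f 32 26 34
f 32 34 33
f 33 34 35
f 33 35 29
f 34 26 36
f 34 36 35
f 35 36 37
f 35 37 29
f 36 26 38
f 36 38 37
f 37 38 39
f 37 39 29
f 38 26 40
f 38 40 39
f 39 40 41
f 39 41 29
f 40 26 42
f 40 42 41
f 41 42 43
f 41 43 29
f 42 26 44
f 42 44 43
f 43 44 45
f 43 45 29
f 44 26 46
f 44 46 45
f 45 46 47
f 45 47 29
f 46 26 48
f 46 48 47
f 47 48 49
f 47 49 29
f 48 26 50
f 48 50 49
f 49 50 51
f 49 51 29
f 50 26 52
f 50 52 51
f 51 52 53
f 51 53 29
f 52 26 27
f 52 27 53
f 53 27 28
f 53 28 29



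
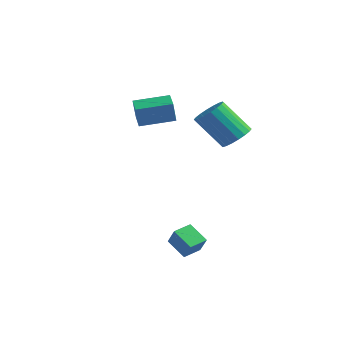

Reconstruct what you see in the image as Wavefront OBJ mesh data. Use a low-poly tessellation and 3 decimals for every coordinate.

v 1.066 -1.376 -2.409
v 1.62 -1.583 -1.541
v 1.186 -0.465 -2.269
v 1.741 -0.671 -1.401
v 2.039 -1.409 -3.039
v 2.594 -1.615 -2.171
v 2.16 -0.497 -2.899
v 2.714 -0.704 -2.031
v -4.382 2.43 2.543
v -4.252 2.075 3.724
v -3.26 3.746 2.815
v -3.13 3.39 3.996
v -3.69 1.89 2.304
v -3.56 1.534 3.485
v -2.568 3.205 2.576
v -2.438 2.85 3.757
v 0.95 3.335 2.404
v 1.601 3.443 2.939
v 0.441 2.853 4.471
v -0.21 2.745 3.936
v 1.433 3.782 2.942
v 0.273 3.192 4.474
v 1.169 4.032 2.838
v 0.009 3.442 4.37
v 0.861 4.144 2.649
v -0.299 3.554 4.18
v 0.571 4.096 2.41
v -0.589 3.506 3.942
v 0.356 3.897 2.171
v -0.804 3.307 3.703
v 0.259 3.587 1.978
v -0.901 2.997 3.51
v 0.299 3.227 1.869
v -0.861 2.637 3.401
v 0.467 2.888 1.866
v -0.693 2.298 3.398
v 0.731 2.638 1.97
v -0.429 2.048 3.502
v 1.039 2.526 2.16
v -0.121 1.936 3.691
v 1.329 2.574 2.398
v 0.169 1.984 3.93
v 1.544 2.773 2.637
v 0.384 2.183 4.169
v 1.641 3.083 2.83
v 0.481 2.493 4.362
f 2 4 1
f 5 2 1
f 1 4 3
f 3 5 1
f 2 8 4
f 6 2 5
f 6 8 2
f 4 8 3
f 7 5 3
f 3 8 7
f 7 6 5
f 8 6 7
f 10 12 9
f 13 10 9
f 9 12 11
f 11 13 9
f 10 16 12
f 14 10 13
f 14 16 10
f 12 16 11
f 15 13 11
f 11 16 15
f 15 14 13
f 16 14 15
f 18 17 21
f 18 21 19
f 19 21 22
f 19 22 20
f 21 17 23
f 21 23 22
f 22 23 24
f 22 24 20
f 23 17 25
f 23 25 24
f 24 25 26
f 24 26 20
f 25 17 27
f 25 27 26
f 26 27 28
f 26 28 20
f 27 17 29
f 27 29 28
f 28 29 30
f 28 30 20
f 29 17 31
f 29 31 30
f 30 31 32
f 30 32 20
f 31 17 33
f 31 33 32
f 32 33 34
f 32 34 20
f 33 17 35
f 33 35 34
f 34 35 36
f 34 36 20
f 35 17 37
f 35 37 36
f 36 37 38
f 36 38 20
f 37 17 39
f 37 39 38
f 38 39 40
f 38 40 20
f 39 17 41
f 39 41 40
f 40 41 42
f 40 42 20
f 41 17 43
f 41 43 42
f 42 43 44
f 42 44 20
f 43 17 45
f 43 45 44
f 44 45 46
f 44 46 20
f 45 17 18
f 45 18 46
f 46 18 19
f 46 19 20



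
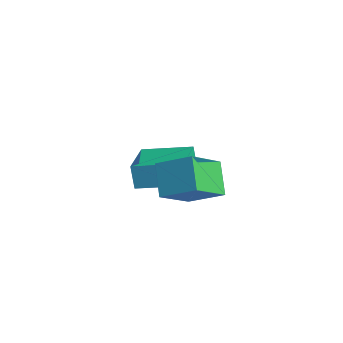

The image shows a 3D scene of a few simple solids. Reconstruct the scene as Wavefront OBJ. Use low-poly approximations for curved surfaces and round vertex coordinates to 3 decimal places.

v 2.734 -5.036 -1.774
v 1.694 -4.62 -0.717
v 2.224 -3.521 -2.873
v 1.184 -3.105 -1.816
v 3.836 -4.135 -1.044
v 2.796 -3.719 0.013
v 3.326 -2.62 -2.143
v 2.286 -2.204 -1.086
v -0.545 -4.269 -3.564
v -0.833 -4.282 -2.482
v -2.156 -2.906 -3.976
v -2.444 -2.92 -2.894
v 0.724 -2.66 -3.206
v 0.436 -2.674 -2.124
v -0.887 -1.298 -3.618
v -1.175 -1.311 -2.536
f 2 4 1
f 5 2 1
f 1 4 3
f 3 5 1
f 2 8 4
f 6 2 5
f 6 8 2
f 4 8 3
f 7 5 3
f 3 8 7
f 7 6 5
f 8 6 7
f 10 12 9
f 13 10 9
f 9 12 11
f 11 13 9
f 10 16 12
f 14 10 13
f 14 16 10
f 12 16 11
f 15 13 11
f 11 16 15
f 15 14 13
f 16 14 15



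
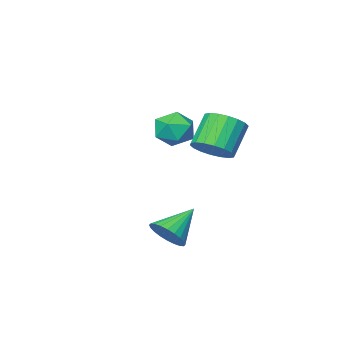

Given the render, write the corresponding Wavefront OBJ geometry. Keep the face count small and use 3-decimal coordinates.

v 3.734 2.011 -1.382
v 4.244 1.588 -0.773
v 2.306 1.849 -0.298
v 4.282 1.923 -0.674
v 4.236 2.271 -0.682
v 4.114 2.579 -0.797
v 3.934 2.801 -1.001
v 3.723 2.903 -1.263
v 3.514 2.869 -1.543
v 3.339 2.704 -1.799
v 3.223 2.434 -1.991
v 3.186 2.099 -2.091
v 3.232 1.751 -2.082
v 3.354 1.443 -1.967
v 3.534 1.221 -1.763
v 3.744 1.119 -1.501
v 3.953 1.153 -1.221
v 4.129 1.318 -0.966
v 1.625 2.157 2.901
v 2.279 2.516 3.505
v 1.288 2.102 4.823
v 0.635 1.743 4.219
v 2.03 2.853 3.424
v 1.039 2.439 4.742
v 1.7 3.053 3.239
v 0.71 2.638 4.557
v 1.356 3.074 2.987
v 0.365 2.66 4.305
v 1.065 2.915 2.718
v 0.074 2.501 4.036
v 0.885 2.605 2.485
v -0.106 2.191 3.803
v 0.852 2.206 2.335
v -0.139 1.792 3.653
v 0.972 1.798 2.297
v -0.019 1.384 3.615
v 1.221 1.461 2.378
v 0.23 1.047 3.696
v 1.55 1.262 2.563
v 0.56 0.847 3.881
v 1.895 1.24 2.815
v 0.904 0.826 4.133
v 2.186 1.399 3.084
v 1.195 0.985 4.402
v 2.366 1.709 3.317
v 1.375 1.295 4.635
v 2.399 2.108 3.467
v 1.408 1.694 4.785
v 0.041 -1.528 3.013
v 0.697 -1.569 2.219
v -0.077 -3.191 3.001
v 0.579 -3.232 2.207
v 0.914 -2.943 3.138
v 0.986 -1.915 3.145
v -0.366 -2.845 2.075
v -0.294 -1.817 2.082
v 0.445 -2.383 1.639
v 1.236 -2.443 2.297
v -0.616 -2.317 2.923
v 0.175 -2.377 3.581
f 2 1 4
f 2 4 3
f 4 1 5
f 4 5 3
f 5 1 6
f 5 6 3
f 6 1 7
f 6 7 3
f 7 1 8
f 7 8 3
f 8 1 9
f 8 9 3
f 9 1 10
f 9 10 3
f 10 1 11
f 10 11 3
f 11 1 12
f 11 12 3
f 12 1 13
f 12 13 3
f 13 1 14
f 13 14 3
f 14 1 15
f 14 15 3
f 15 1 16
f 15 16 3
f 16 1 17
f 16 17 3
f 17 1 18
f 17 18 3
f 18 1 2
f 18 2 3
f 20 19 23
f 20 23 21
f 21 23 24
f 21 24 22
f 23 19 25
f 23 25 24
f 24 25 26
f 24 26 22
f 25 19 27
f 25 27 26
f 26 27 28
f 26 28 22
f 27 19 29
f 27 29 28
f 28 29 30
f 28 30 22
f 29 19 31
f 29 31 30
f 30 31 32
f 30 32 22
f 31 19 33
f 31 33 32
f 32 33 34
f 32 34 22
f 33 19 35
f 33 35 34
f 34 35 36
f 34 36 22
f 35 19 37
f 35 37 36
f 36 37 38
f 36 38 22
f 37 19 39
f 37 39 38
f 38 39 40
f 38 40 22
f 39 19 41
f 39 41 40
f 40 41 42
f 40 42 22
f 41 19 43
f 41 43 42
f 42 43 44
f 42 44 22
f 43 19 45
f 43 45 44
f 44 45 46
f 44 46 22
f 45 19 47
f 45 47 46
f 46 47 48
f 46 48 22
f 47 19 20
f 47 20 48
f 48 20 21
f 48 21 22
f 49 60 54
f 49 54 50
f 49 50 56
f 49 56 59
f 49 59 60
f 50 54 58
f 54 60 53
f 60 59 51
f 59 56 55
f 56 50 57
f 52 58 53
f 52 53 51
f 52 51 55
f 52 55 57
f 52 57 58
f 53 58 54
f 51 53 60
f 55 51 59
f 57 55 56
f 58 57 50



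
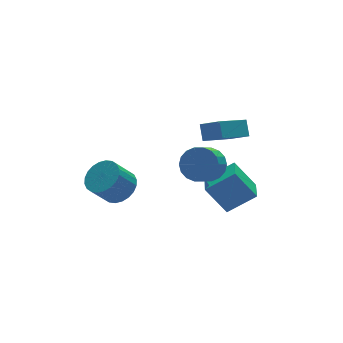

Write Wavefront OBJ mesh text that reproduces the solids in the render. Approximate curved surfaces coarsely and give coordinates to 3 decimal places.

v 1.033 0.323 -1.869
v 1.867 -0.106 -1.521
v 1.047 1.177 -0.851
v 2.031 0.269 -1.838
v 1.928 0.658 -2.163
v 1.586 0.958 -2.409
v 1.095 1.087 -2.511
v 0.588 1.011 -2.441
v 0.2 0.751 -2.218
v 0.035 0.376 -1.901
v 0.138 -0.013 -1.576
v 0.481 -0.312 -1.329
v 0.972 -0.442 -1.228
v 1.479 -0.366 -1.298
v -1.04 -2.837 -0.04
v 0.343 -3.336 0.982
v -0.375 -1.647 -0.358
v 1.008 -2.146 0.664
v -0.268 -3.654 -1.484
v 1.115 -4.153 -0.462
v 0.397 -2.464 -1.802
v 1.78 -2.963 -0.78
v -2.683 3.094 -3.725
v -2.06 3.84 -3.254
v -3.034 3.852 -1.985
v -3.657 3.106 -2.455
v -2.332 4.082 -3.465
v -3.306 4.094 -2.196
v -2.658 4.173 -3.716
v -3.632 4.186 -2.447
v -2.988 4.101 -3.969
v -3.962 4.113 -2.699
v -3.271 3.874 -4.184
v -4.245 3.887 -2.915
v -3.465 3.53 -4.329
v -4.439 3.542 -3.06
v -3.539 3.118 -4.382
v -4.513 3.131 -3.113
v -3.484 2.703 -4.335
v -4.458 2.716 -3.066
v -3.306 2.348 -4.195
v -4.28 2.36 -2.926
v -3.034 2.106 -3.984
v -4.008 2.118 -2.715
v -2.708 2.014 -3.733
v -3.682 2.027 -2.464
v -2.378 2.087 -3.481
v -3.352 2.099 -2.211
v -2.095 2.313 -3.265
v -3.069 2.326 -1.996
v -1.901 2.658 -3.12
v -2.875 2.67 -1.851
v -1.827 3.069 -3.067
v -2.801 3.082 -1.798
v -1.882 3.484 -3.114
v -2.856 3.497 -1.845
v -0.536 -2.164 1.185
v 0.151 -2.133 1.911
v -0.676 -2.746 2.72
v -1.364 -2.776 1.995
v -0.072 -1.753 1.97
v -0.9 -2.366 2.78
v -0.388 -1.454 1.874
v -1.215 -2.067 2.684
v -0.732 -1.296 1.641
v -1.56 -1.908 2.451
v -1.038 -1.309 1.318
v -1.866 -1.922 2.128
v -1.245 -1.492 0.969
v -2.072 -2.105 1.779
v -1.311 -1.808 0.663
v -2.139 -2.42 1.472
v -1.224 -2.194 0.46
v -2.051 -2.807 1.269
v -1 -2.574 0.4
v -1.828 -3.187 1.21
v -0.685 -2.873 0.496
v -1.512 -3.486 1.306
v -0.34 -3.032 0.729
v -1.168 -3.644 1.539
v -0.034 -3.018 1.052
v -0.862 -3.631 1.862
v 0.172 -2.835 1.401
v -0.655 -3.448 2.211
v 0.239 -2.52 1.708
v -0.589 -3.132 2.517
v -0.241 -1.198 2.15
v 0.345 -2.081 2.774
v -0.041 -0.553 2.874
v 0.545 -1.436 3.498
v 1.615 -0.664 1.162
v 2.201 -1.547 1.786
v 1.815 -0.019 1.886
v 2.401 -0.902 2.51
f 2 1 4
f 2 4 3
f 4 1 5
f 4 5 3
f 5 1 6
f 5 6 3
f 6 1 7
f 6 7 3
f 7 1 8
f 7 8 3
f 8 1 9
f 8 9 3
f 9 1 10
f 9 10 3
f 10 1 11
f 10 11 3
f 11 1 12
f 11 12 3
f 12 1 13
f 12 13 3
f 13 1 14
f 13 14 3
f 14 1 2
f 14 2 3
f 16 18 15
f 19 16 15
f 15 18 17
f 17 19 15
f 16 22 18
f 20 16 19
f 20 22 16
f 18 22 17
f 21 19 17
f 17 22 21
f 21 20 19
f 22 20 21
f 24 23 27
f 24 27 25
f 25 27 28
f 25 28 26
f 27 23 29
f 27 29 28
f 28 29 30
f 28 30 26
f 29 23 31
f 29 31 30
f 30 31 32
f 30 32 26
f 31 23 33
f 31 33 32
f 32 33 34
f 32 34 26
f 33 23 35
f 33 35 34
f 34 35 36
f 34 36 26
f 35 23 37
f 35 37 36
f 36 37 38
f 36 38 26
f 37 23 39
f 37 39 38
f 38 39 40
f 38 40 26
f 39 23 41
f 39 41 40
f 40 41 42
f 40 42 26
f 41 23 43
f 41 43 42
f 42 43 44
f 42 44 26
f 43 23 45
f 43 45 44
f 44 45 46
f 44 46 26
f 45 23 47
f 45 47 46
f 46 47 48
f 46 48 26
f 47 23 49
f 47 49 48
f 48 49 50
f 48 50 26
f 49 23 51
f 49 51 50
f 50 51 52
f 50 52 26
f 51 23 53
f 51 53 52
f 52 53 54
f 52 54 26
f 53 23 55
f 53 55 54
f 54 55 56
f 54 56 26
f 55 23 24
f 55 24 56
f 56 24 25
f 56 25 26
f 58 57 61
f 58 61 59
f 59 61 62
f 59 62 60
f 61 57 63
f 61 63 62
f 62 63 64
f 62 64 60
f 63 57 65
f 63 65 64
f 64 65 66
f 64 66 60
f 65 57 67
f 65 67 66
f 66 67 68
f 66 68 60
f 67 57 69
f 67 69 68
f 68 69 70
f 68 70 60
f 69 57 71
f 69 71 70
f 70 71 72
f 70 72 60
f 71 57 73
f 71 73 72
f 72 73 74
f 72 74 60
f 73 57 75
f 73 75 74
f 74 75 76
f 74 76 60
f 75 57 77
f 75 77 76
f 76 77 78
f 76 78 60
f 77 57 79
f 77 79 78
f 78 79 80
f 78 80 60
f 79 57 81
f 79 81 80
f 80 81 82
f 80 82 60
f 81 57 83
f 81 83 82
f 82 83 84
f 82 84 60
f 83 57 85
f 83 85 84
f 84 85 86
f 84 86 60
f 85 57 58
f 85 58 86
f 86 58 59
f 86 59 60
f 88 90 87
f 91 88 87
f 87 90 89
f 89 91 87
f 88 94 90
f 92 88 91
f 92 94 88
f 90 94 89
f 93 91 89
f 89 94 93
f 93 92 91
f 94 92 93



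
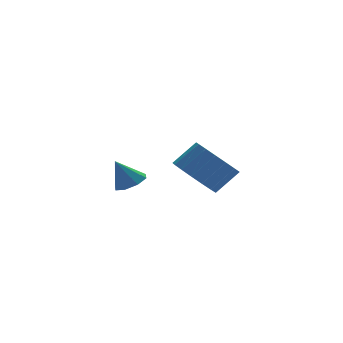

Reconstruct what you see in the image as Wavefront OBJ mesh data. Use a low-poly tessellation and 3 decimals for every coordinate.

v -2.093 -1.571 -2.87
v -1.407 -1.395 -3.533
v -0.581 -1.453 -2.692
v -1.267 -1.629 -2.03
v -1.529 -0.973 -3.384
v -0.702 -1.03 -2.544
v -1.78 -0.687 -3.118
v -0.954 -0.745 -2.277
v -2.103 -0.604 -2.795
v -1.276 -0.662 -1.954
v -2.423 -0.743 -2.489
v -1.597 -0.8 -1.648
v -2.668 -1.071 -2.27
v -1.842 -1.129 -1.43
v -2.782 -1.514 -2.189
v -1.955 -1.572 -1.349
v -2.737 -1.97 -2.264
v -1.911 -2.028 -1.424
v -2.545 -2.335 -2.478
v -1.719 -2.392 -1.638
v -2.25 -2.524 -2.782
v -1.423 -2.582 -1.941
v -1.918 -2.496 -3.106
v -1.092 -2.553 -2.265
v -1.627 -2.255 -3.376
v -0.8 -2.313 -2.535
v -1.442 -1.858 -3.53
v -0.616 -1.916 -2.689
v -2.77 2.48 -4.348
v -2.359 2.98 -4.219
v -3.29 2.64 -3.312
v -2.78 3.131 -4.453
v -3.195 2.901 -4.626
v -3.361 2.424 -4.636
v -3.181 1.98 -4.477
v -2.76 1.829 -4.242
v -2.345 2.059 -4.069
v -2.179 2.536 -4.059
f 2 1 5
f 2 5 3
f 3 5 6
f 3 6 4
f 5 1 7
f 5 7 6
f 6 7 8
f 6 8 4
f 7 1 9
f 7 9 8
f 8 9 10
f 8 10 4
f 9 1 11
f 9 11 10
f 10 11 12
f 10 12 4
f 11 1 13
f 11 13 12
f 12 13 14
f 12 14 4
f 13 1 15
f 13 15 14
f 14 15 16
f 14 16 4
f 15 1 17
f 15 17 16
f 16 17 18
f 16 18 4
f 17 1 19
f 17 19 18
f 18 19 20
f 18 20 4
f 19 1 21
f 19 21 20
f 20 21 22
f 20 22 4
f 21 1 23
f 21 23 22
f 22 23 24
f 22 24 4
f 23 1 25
f 23 25 24
f 24 25 26
f 24 26 4
f 25 1 27
f 25 27 26
f 26 27 28
f 26 28 4
f 27 1 2
f 27 2 28
f 28 2 3
f 28 3 4
f 30 29 32
f 30 32 31
f 32 29 33
f 32 33 31
f 33 29 34
f 33 34 31
f 34 29 35
f 34 35 31
f 35 29 36
f 35 36 31
f 36 29 37
f 36 37 31
f 37 29 38
f 37 38 31
f 38 29 30
f 38 30 31



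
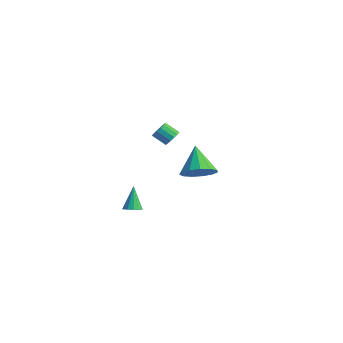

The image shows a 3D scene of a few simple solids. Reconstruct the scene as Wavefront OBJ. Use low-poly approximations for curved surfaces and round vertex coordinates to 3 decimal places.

v -3.486 3.891 0.038
v -3.283 4.227 0.518
v -3.991 3.765 1.141
v -4.194 3.429 0.662
v -3.516 4.404 0.385
v -4.223 3.942 1.008
v -3.741 4.444 0.16
v -4.448 3.981 0.783
v -3.897 4.335 -0.099
v -4.605 3.872 0.524
v -3.943 4.107 -0.32
v -4.651 3.645 0.303
v -3.867 3.822 -0.446
v -4.575 3.359 0.177
v -3.689 3.555 -0.441
v -4.397 3.093 0.182
v -3.457 3.378 -0.308
v -4.164 2.916 0.315
v -3.232 3.339 -0.083
v -3.939 2.876 0.54
v -3.075 3.448 0.176
v -3.783 2.985 0.799
v -3.029 3.675 0.397
v -3.737 3.213 1.02
v -3.105 3.961 0.523
v -3.813 3.498 1.146
v 3.899 -0.07 1.858
v 4.537 -0.487 2.58
v 2.761 0.59 3.242
v 4.734 0.062 2.481
v 4.666 0.569 2.183
v 4.354 0.873 1.783
v 3.899 0.878 1.406
v 3.443 0.582 1.172
v 3.132 0.079 1.156
v 3.064 -0.472 1.363
v 3.262 -0.894 1.727
v 3.662 -1.055 2.132
v 4.137 -0.903 2.45
v -0.7 -1.111 -2.806
v -0.169 -1.079 -2.602
v -1.28 -0.589 -1.374
v -0.233 -0.793 -2.732
v -0.445 -0.607 -2.886
v -0.738 -0.581 -3.014
v -1.019 -0.724 -3.076
v -1.199 -0.989 -3.052
v -1.22 -1.293 -2.95
v -1.076 -1.539 -2.802
v -0.813 -1.649 -2.656
v -0.513 -1.588 -2.556
v -0.273 -1.376 -2.536
f 2 1 5
f 2 5 3
f 3 5 6
f 3 6 4
f 5 1 7
f 5 7 6
f 6 7 8
f 6 8 4
f 7 1 9
f 7 9 8
f 8 9 10
f 8 10 4
f 9 1 11
f 9 11 10
f 10 11 12
f 10 12 4
f 11 1 13
f 11 13 12
f 12 13 14
f 12 14 4
f 13 1 15
f 13 15 14
f 14 15 16
f 14 16 4
f 15 1 17
f 15 17 16
f 16 17 18
f 16 18 4
f 17 1 19
f 17 19 18
f 18 19 20
f 18 20 4
f 19 1 21
f 19 21 20
f 20 21 22
f 20 22 4
f 21 1 23
f 21 23 22
f 22 23 24
f 22 24 4
f 23 1 25
f 23 25 24
f 24 25 26
f 24 26 4
f 25 1 2
f 25 2 26
f 26 2 3
f 26 3 4
f 28 27 30
f 28 30 29
f 30 27 31
f 30 31 29
f 31 27 32
f 31 32 29
f 32 27 33
f 32 33 29
f 33 27 34
f 33 34 29
f 34 27 35
f 34 35 29
f 35 27 36
f 35 36 29
f 36 27 37
f 36 37 29
f 37 27 38
f 37 38 29
f 38 27 39
f 38 39 29
f 39 27 28
f 39 28 29
f 41 40 43
f 41 43 42
f 43 40 44
f 43 44 42
f 44 40 45
f 44 45 42
f 45 40 46
f 45 46 42
f 46 40 47
f 46 47 42
f 47 40 48
f 47 48 42
f 48 40 49
f 48 49 42
f 49 40 50
f 49 50 42
f 50 40 51
f 50 51 42
f 51 40 52
f 51 52 42
f 52 40 41
f 52 41 42



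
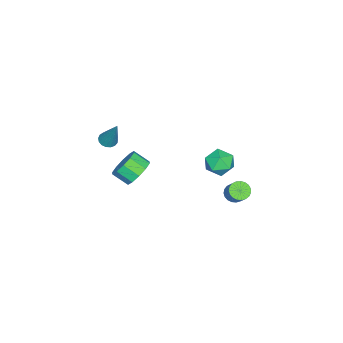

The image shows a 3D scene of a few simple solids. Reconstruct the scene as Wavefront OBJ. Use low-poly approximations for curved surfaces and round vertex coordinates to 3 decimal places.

v 1.603 -3.094 -3.697
v 2.307 -2.735 -3.246
v 2.36 -3.587 -2.651
v 1.657 -3.946 -3.103
v 1.835 -2.581 -2.983
v 1.888 -3.432 -2.388
v 1.274 -2.623 -2.992
v 1.327 -3.474 -2.398
v 0.839 -2.845 -3.271
v 0.892 -3.696 -2.677
v 0.696 -3.162 -3.713
v 0.749 -4.014 -3.118
v 0.9 -3.453 -4.149
v 0.953 -4.305 -3.554
v 1.372 -3.608 -4.412
v 1.425 -4.459 -3.817
v 1.933 -3.566 -4.402
v 1.986 -4.417 -3.808
v 2.368 -3.344 -4.123
v 2.421 -4.195 -3.529
v 2.511 -3.026 -3.682
v 2.564 -3.878 -3.087
v 2.774 -4.215 -0.488
v 3.26 -4.336 -0.582
v 3.306 -3.425 1.248
v 3.237 -4.112 -0.676
v 3.107 -3.912 -0.728
v 2.901 -3.781 -0.724
v 2.666 -3.749 -0.667
v 2.456 -3.824 -0.568
v 2.318 -3.989 -0.451
v 2.285 -4.205 -0.343
v 2.364 -4.423 -0.268
v 2.537 -4.594 -0.243
v 2.764 -4.678 -0.274
v 2.993 -4.655 -0.355
v 3.172 -4.532 -0.466
v 2.802 2.689 -2.255
v 3.109 2.227 -2.174
v 3.625 2.71 -1.383
v 3.318 3.171 -1.465
v 3.237 2.344 -2.329
v 3.753 2.827 -1.538
v 3.291 2.521 -2.471
v 3.806 3.003 -1.681
v 3.259 2.726 -2.576
v 3.775 3.209 -1.786
v 3.149 2.925 -2.626
v 3.665 3.408 -1.835
v 2.979 3.083 -2.611
v 3.495 3.566 -1.821
v 2.778 3.173 -2.535
v 3.294 3.656 -1.745
v 2.581 3.179 -2.411
v 3.097 3.662 -1.62
v 2.423 3.101 -2.259
v 2.939 3.583 -1.469
v 2.33 2.951 -2.107
v 2.846 3.433 -1.317
v 2.319 2.756 -1.981
v 2.834 3.238 -1.19
v 2.391 2.549 -1.902
v 2.907 3.031 -1.111
v 2.534 2.366 -1.884
v 3.05 2.849 -1.093
v 2.724 2.239 -1.93
v 3.24 2.722 -1.14
v 2.927 2.19 -2.033
v 3.443 2.673 -1.242
v 3.131 2.351 0.899
v 3.596 2.941 0.522
v 4.264 1.699 1.278
v 4.729 2.289 0.901
v 4.294 2.478 1.595
v 3.593 2.881 1.361
v 4.267 1.759 0.439
v 3.566 2.162 0.205
v 4.298 2.575 0.237
v 4.315 3.02 0.951
v 3.545 1.62 0.849
v 3.562 2.065 1.563
f 2 1 5
f 2 5 3
f 3 5 6
f 3 6 4
f 5 1 7
f 5 7 6
f 6 7 8
f 6 8 4
f 7 1 9
f 7 9 8
f 8 9 10
f 8 10 4
f 9 1 11
f 9 11 10
f 10 11 12
f 10 12 4
f 11 1 13
f 11 13 12
f 12 13 14
f 12 14 4
f 13 1 15
f 13 15 14
f 14 15 16
f 14 16 4
f 15 1 17
f 15 17 16
f 16 17 18
f 16 18 4
f 17 1 19
f 17 19 18
f 18 19 20
f 18 20 4
f 19 1 21
f 19 21 20
f 20 21 22
f 20 22 4
f 21 1 2
f 21 2 22
f 22 2 3
f 22 3 4
f 24 23 26
f 24 26 25
f 26 23 27
f 26 27 25
f 27 23 28
f 27 28 25
f 28 23 29
f 28 29 25
f 29 23 30
f 29 30 25
f 30 23 31
f 30 31 25
f 31 23 32
f 31 32 25
f 32 23 33
f 32 33 25
f 33 23 34
f 33 34 25
f 34 23 35
f 34 35 25
f 35 23 36
f 35 36 25
f 36 23 37
f 36 37 25
f 37 23 24
f 37 24 25
f 39 38 42
f 39 42 40
f 40 42 43
f 40 43 41
f 42 38 44
f 42 44 43
f 43 44 45
f 43 45 41
f 44 38 46
f 44 46 45
f 45 46 47
f 45 47 41
f 46 38 48
f 46 48 47
f 47 48 49
f 47 49 41
f 48 38 50
f 48 50 49
f 49 50 51
f 49 51 41
f 50 38 52
f 50 52 51
f 51 52 53
f 51 53 41
f 52 38 54
f 52 54 53
f 53 54 55
f 53 55 41
f 54 38 56
f 54 56 55
f 55 56 57
f 55 57 41
f 56 38 58
f 56 58 57
f 57 58 59
f 57 59 41
f 58 38 60
f 58 60 59
f 59 60 61
f 59 61 41
f 60 38 62
f 60 62 61
f 61 62 63
f 61 63 41
f 62 38 64
f 62 64 63
f 63 64 65
f 63 65 41
f 64 38 66
f 64 66 65
f 65 66 67
f 65 67 41
f 66 38 68
f 66 68 67
f 67 68 69
f 67 69 41
f 68 38 39
f 68 39 69
f 69 39 40
f 69 40 41
f 70 81 75
f 70 75 71
f 70 71 77
f 70 77 80
f 70 80 81
f 71 75 79
f 75 81 74
f 81 80 72
f 80 77 76
f 77 71 78
f 73 79 74
f 73 74 72
f 73 72 76
f 73 76 78
f 73 78 79
f 74 79 75
f 72 74 81
f 76 72 80
f 78 76 77
f 79 78 71



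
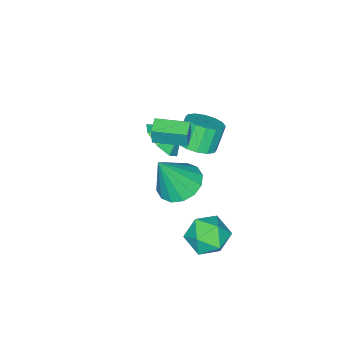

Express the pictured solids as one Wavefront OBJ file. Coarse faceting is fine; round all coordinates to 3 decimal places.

v 2.356 1.165 2.244
v 3.044 1.982 2.086
v 3.264 0.775 4.176
v 2.602 2.212 2.34
v 2.095 2.162 2.568
v 1.657 1.844 2.71
v 1.407 1.344 2.726
v 1.411 0.797 2.614
v 1.668 0.348 2.402
v 2.11 0.118 2.148
v 2.618 0.169 1.92
v 3.055 0.486 1.778
v 3.306 0.986 1.762
v 3.302 1.534 1.874
v -0.784 -0.572 1.208
v -0.28 -1.301 1.456
v -0.952 -1.356 2.66
v -1.456 -0.628 2.412
v -0.034 -0.923 1.61
v -0.706 -0.978 2.814
v 0.01 -0.451 1.657
v -0.662 -0.506 2.861
v -0.159 -0.011 1.583
v -0.831 -0.067 2.787
v -0.495 0.278 1.409
v -1.167 0.222 2.613
v -0.908 0.339 1.181
v -1.58 0.283 2.385
v -1.288 0.156 0.96
v -1.96 0.101 2.164
v -1.534 -0.222 0.806
v -2.206 -0.277 2.01
v -1.578 -0.694 0.759
v -2.25 -0.749 1.963
v -1.409 -1.133 0.833
v -2.081 -1.189 2.037
v -1.073 -1.422 1.007
v -1.745 -1.478 2.211
v -0.66 -1.483 1.235
v -1.332 -1.539 2.439
v 1.146 2.462 -2.947
v 1.638 2.842 -2.022
v 0.902 0.858 -2.158
v 1.394 1.238 -1.233
v 0.395 1.63 -1.534
v 0.545 2.621 -2.021
v 1.995 1.079 -2.159
v 2.145 2.07 -2.646
v 2.162 1.988 -1.535
v 1.174 2.328 -1.149
v 1.366 1.372 -3.031
v 0.378 1.712 -2.645
v 0.291 0.037 3.387
v 0.403 0.084 4.289
v 0.99 0.451 3.279
v 1.102 0.498 4.181
v 1.078 -1.298 3.359
v 1.19 -1.251 4.261
v 1.777 -0.884 3.251
v 1.889 -0.837 4.153
v -1.366 -3.125 -0.615
v -0.534 -2.658 -0.067
v -2.194 -2.575 0.175
v -0.815 -2.177 -0.698
v -1.419 -2.251 -1.28
v -1.991 -2.838 -1.472
v -2.197 -3.593 -1.162
v -1.916 -4.074 -0.531
v -1.312 -3.999 0.051
v -0.74 -3.413 0.243
f 2 1 4
f 2 4 3
f 4 1 5
f 4 5 3
f 5 1 6
f 5 6 3
f 6 1 7
f 6 7 3
f 7 1 8
f 7 8 3
f 8 1 9
f 8 9 3
f 9 1 10
f 9 10 3
f 10 1 11
f 10 11 3
f 11 1 12
f 11 12 3
f 12 1 13
f 12 13 3
f 13 1 14
f 13 14 3
f 14 1 2
f 14 2 3
f 16 15 19
f 16 19 17
f 17 19 20
f 17 20 18
f 19 15 21
f 19 21 20
f 20 21 22
f 20 22 18
f 21 15 23
f 21 23 22
f 22 23 24
f 22 24 18
f 23 15 25
f 23 25 24
f 24 25 26
f 24 26 18
f 25 15 27
f 25 27 26
f 26 27 28
f 26 28 18
f 27 15 29
f 27 29 28
f 28 29 30
f 28 30 18
f 29 15 31
f 29 31 30
f 30 31 32
f 30 32 18
f 31 15 33
f 31 33 32
f 32 33 34
f 32 34 18
f 33 15 35
f 33 35 34
f 34 35 36
f 34 36 18
f 35 15 37
f 35 37 36
f 36 37 38
f 36 38 18
f 37 15 39
f 37 39 38
f 38 39 40
f 38 40 18
f 39 15 16
f 39 16 40
f 40 16 17
f 40 17 18
f 41 52 46
f 41 46 42
f 41 42 48
f 41 48 51
f 41 51 52
f 42 46 50
f 46 52 45
f 52 51 43
f 51 48 47
f 48 42 49
f 44 50 45
f 44 45 43
f 44 43 47
f 44 47 49
f 44 49 50
f 45 50 46
f 43 45 52
f 47 43 51
f 49 47 48
f 50 49 42
f 54 56 53
f 57 54 53
f 53 56 55
f 55 57 53
f 54 60 56
f 58 54 57
f 58 60 54
f 56 60 55
f 59 57 55
f 55 60 59
f 59 58 57
f 60 58 59
f 62 61 64
f 62 64 63
f 64 61 65
f 64 65 63
f 65 61 66
f 65 66 63
f 66 61 67
f 66 67 63
f 67 61 68
f 67 68 63
f 68 61 69
f 68 69 63
f 69 61 70
f 69 70 63
f 70 61 62
f 70 62 63



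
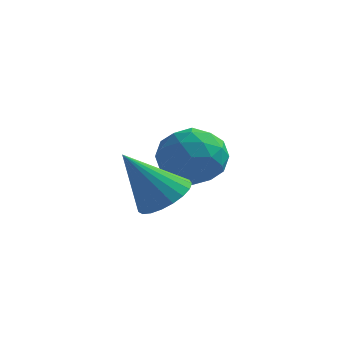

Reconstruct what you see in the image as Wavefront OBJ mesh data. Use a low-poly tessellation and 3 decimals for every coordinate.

v -1.12 -0.026 2.996
v -0.58 -0.726 3.094
v -2.12 -0.574 4.604
v -0.405 -0.466 3.291
v -0.354 -0.13 3.437
v -0.436 0.224 3.507
v -0.636 0.535 3.489
v -0.92 0.749 3.385
v -1.238 0.829 3.214
v -1.536 0.761 3.006
v -1.763 0.556 2.796
v -1.878 0.252 2.62
v -1.862 -0.101 2.51
v -1.718 -0.441 2.484
v -1.471 -0.709 2.546
v -1.163 -0.859 2.686
v -0.848 -0.865 2.88
v -1.781 3.505 4.166
v -1.275 3.753 3.217
v -1.685 1.767 3.763
v -1.179 2.015 2.814
v -0.658 2.172 3.774
v -0.717 3.246 4.024
v -2.243 2.274 2.956
v -2.302 3.348 3.206
v -1.56 2.992 2.469
v -0.581 2.929 2.975
v -2.379 2.591 4.005
v -1.4 2.528 4.511
v -1.536 3.781 3.727
v -1.424 1.739 3.253
v -1.117 1.831 3.818
v -0.82 1.977 3.26
v -1.209 3.483 4.201
v -0.911 3.629 3.643
v -0.548 2.7 3.971
v -2.049 1.891 3.337
v -1.751 2.037 2.779
v -2.14 3.543 3.72
v -1.843 3.689 3.162
v -2.412 2.82 3.009
v -1.407 3.48 2.73
v -1.35 2.459 2.492
v -1.976 2.611 2.576
v -2.01 3.242 2.723
v -0.831 3.443 3.027
v -0.775 2.422 2.79
v -0.468 2.514 3.354
v -0.503 3.145 3.501
v -0.999 2.996 2.587
v -2.185 3.098 4.19
v -2.129 2.077 3.953
v -2.457 2.375 3.479
v -2.492 3.006 3.626
v -1.61 3.061 4.488
v -1.553 2.04 4.25
v -0.95 2.278 4.257
v -0.984 2.909 4.404
v -1.961 2.524 4.393
f 2 1 4
f 2 4 3
f 4 1 5
f 4 5 3
f 5 1 6
f 5 6 3
f 6 1 7
f 6 7 3
f 7 1 8
f 7 8 3
f 8 1 9
f 8 9 3
f 9 1 10
f 9 10 3
f 10 1 11
f 10 11 3
f 11 1 12
f 11 12 3
f 12 1 13
f 12 13 3
f 13 1 14
f 13 14 3
f 14 1 15
f 14 15 3
f 15 1 16
f 15 16 3
f 16 1 17
f 16 17 3
f 17 1 2
f 17 2 3
f 18 55 34
f 55 29 58
f 34 58 23
f 55 58 34
f 18 34 30
f 34 23 35
f 30 35 19
f 34 35 30
f 18 30 39
f 30 19 40
f 39 40 25
f 30 40 39
f 18 39 51
f 39 25 54
f 51 54 28
f 39 54 51
f 18 51 55
f 51 28 59
f 55 59 29
f 51 59 55
f 19 35 46
f 35 23 49
f 46 49 27
f 35 49 46
f 23 58 36
f 58 29 57
f 36 57 22
f 58 57 36
f 29 59 56
f 59 28 52
f 56 52 20
f 59 52 56
f 28 54 53
f 54 25 41
f 53 41 24
f 54 41 53
f 25 40 45
f 40 19 42
f 45 42 26
f 40 42 45
f 21 47 33
f 47 27 48
f 33 48 22
f 47 48 33
f 21 33 31
f 33 22 32
f 31 32 20
f 33 32 31
f 21 31 38
f 31 20 37
f 38 37 24
f 31 37 38
f 21 38 43
f 38 24 44
f 43 44 26
f 38 44 43
f 21 43 47
f 43 26 50
f 47 50 27
f 43 50 47
f 22 48 36
f 48 27 49
f 36 49 23
f 48 49 36
f 20 32 56
f 32 22 57
f 56 57 29
f 32 57 56
f 24 37 53
f 37 20 52
f 53 52 28
f 37 52 53
f 26 44 45
f 44 24 41
f 45 41 25
f 44 41 45
f 27 50 46
f 50 26 42
f 46 42 19
f 50 42 46



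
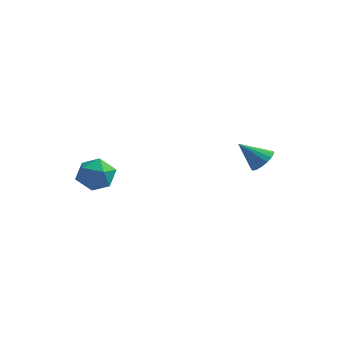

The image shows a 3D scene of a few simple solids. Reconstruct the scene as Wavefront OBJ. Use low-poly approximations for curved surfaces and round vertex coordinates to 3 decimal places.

v -2.99 -1.015 -0.069
v -2.582 -1.259 -0.85
v -3.158 -2.441 0.29
v -2.75 -2.685 -0.491
v -2.265 -2.282 0.172
v -2.161 -1.401 -0.05
v -3.579 -2.299 -0.51
v -3.475 -1.418 -0.732
v -2.945 -2.053 -1.123
v -2.134 -2.043 -0.701
v -3.606 -1.657 0.141
v -2.795 -1.647 0.563
v 2.736 2.159 -0.043
v 3.227 1.925 0.348
v 1.804 1.781 0.903
v 3.196 2.231 0.439
v 3.059 2.52 0.42
v 2.848 2.727 0.295
v 2.611 2.803 0.092
v 2.403 2.732 -0.141
v 2.271 2.529 -0.352
v 2.246 2.242 -0.492
v 2.333 1.936 -0.529
v 2.512 1.68 -0.455
v 2.742 1.534 -0.286
v 2.971 1.532 -0.061
v 3.146 1.673 0.168
f 1 12 6
f 1 6 2
f 1 2 8
f 1 8 11
f 1 11 12
f 2 6 10
f 6 12 5
f 12 11 3
f 11 8 7
f 8 2 9
f 4 10 5
f 4 5 3
f 4 3 7
f 4 7 9
f 4 9 10
f 5 10 6
f 3 5 12
f 7 3 11
f 9 7 8
f 10 9 2
f 14 13 16
f 14 16 15
f 16 13 17
f 16 17 15
f 17 13 18
f 17 18 15
f 18 13 19
f 18 19 15
f 19 13 20
f 19 20 15
f 20 13 21
f 20 21 15
f 21 13 22
f 21 22 15
f 22 13 23
f 22 23 15
f 23 13 24
f 23 24 15
f 24 13 25
f 24 25 15
f 25 13 26
f 25 26 15
f 26 13 27
f 26 27 15
f 27 13 14
f 27 14 15

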